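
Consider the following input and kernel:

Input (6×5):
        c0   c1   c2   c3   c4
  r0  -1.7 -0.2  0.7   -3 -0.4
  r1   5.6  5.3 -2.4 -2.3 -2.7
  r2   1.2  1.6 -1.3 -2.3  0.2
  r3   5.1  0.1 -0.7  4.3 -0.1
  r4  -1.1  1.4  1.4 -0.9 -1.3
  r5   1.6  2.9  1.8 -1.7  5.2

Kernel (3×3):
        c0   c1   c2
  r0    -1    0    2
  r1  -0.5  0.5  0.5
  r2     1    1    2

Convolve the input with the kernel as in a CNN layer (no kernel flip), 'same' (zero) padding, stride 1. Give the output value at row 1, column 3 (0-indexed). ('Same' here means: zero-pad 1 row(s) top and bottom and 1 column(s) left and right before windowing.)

-6

The receptive field on the zero-padded input at this output position is [0.7 -3 -0.4 / -2.4 -2.3 -2.7 / -1.3 -2.3 0.2]. Elementwise product with the kernel and sum: 0.7·-1 + -0.4·2 + -2.4·-0.5 + -2.3·0.5 + -2.7·0.5 + -1.3·1 + -2.3·1 + 0.2·2.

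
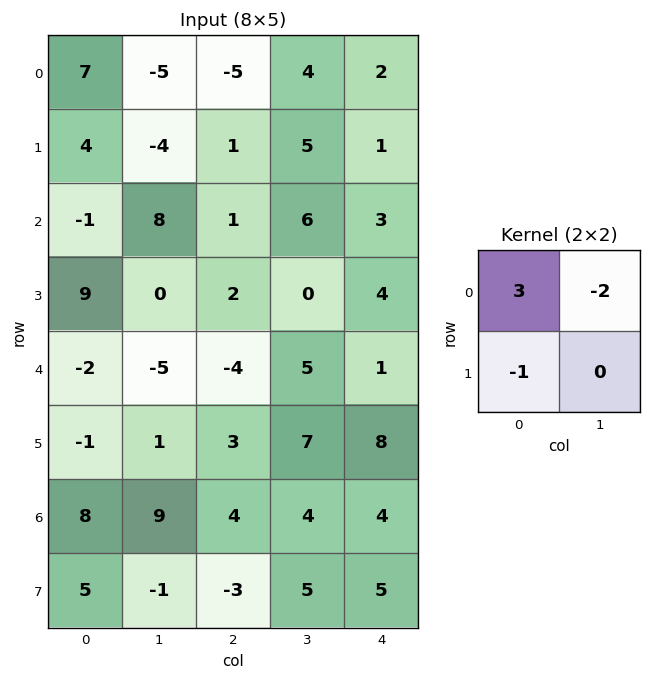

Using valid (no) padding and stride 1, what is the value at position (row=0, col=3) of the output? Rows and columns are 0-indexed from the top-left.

The receptive field on the input at this output position is [4 2 / 5 1]. Elementwise product with the kernel and sum: 4·3 + 2·-2 + 5·-1.

3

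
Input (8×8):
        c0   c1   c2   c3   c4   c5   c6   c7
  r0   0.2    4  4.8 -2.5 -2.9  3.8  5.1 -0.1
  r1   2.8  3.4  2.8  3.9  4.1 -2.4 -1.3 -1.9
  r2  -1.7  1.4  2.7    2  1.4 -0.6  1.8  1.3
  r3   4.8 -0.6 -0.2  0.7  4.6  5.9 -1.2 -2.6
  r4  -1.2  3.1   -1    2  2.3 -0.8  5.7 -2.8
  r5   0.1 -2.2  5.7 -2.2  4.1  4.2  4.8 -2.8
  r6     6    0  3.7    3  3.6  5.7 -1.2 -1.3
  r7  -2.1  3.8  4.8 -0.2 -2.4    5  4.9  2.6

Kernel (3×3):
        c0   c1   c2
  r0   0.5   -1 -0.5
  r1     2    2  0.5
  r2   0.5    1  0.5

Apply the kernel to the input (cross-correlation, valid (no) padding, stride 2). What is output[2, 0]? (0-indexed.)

0.3

The receptive field on the input at this output position is [-1.2 3.1 -1 / 0.1 -2.2 5.7 / 6 0 3.7]. Elementwise product with the kernel and sum: -1.2·0.5 + 3.1·-1 + -1·-0.5 + 0.1·2 + -2.2·2 + 5.7·0.5 + 6·0.5 + 0·1 + 3.7·0.5.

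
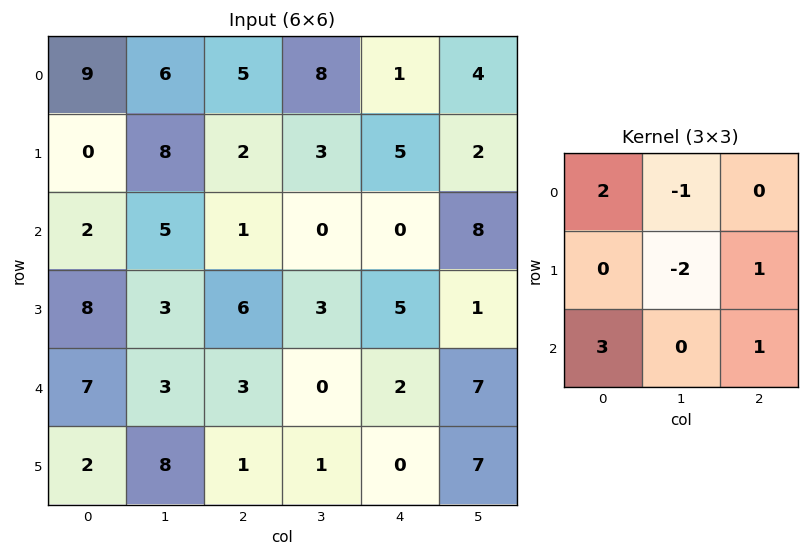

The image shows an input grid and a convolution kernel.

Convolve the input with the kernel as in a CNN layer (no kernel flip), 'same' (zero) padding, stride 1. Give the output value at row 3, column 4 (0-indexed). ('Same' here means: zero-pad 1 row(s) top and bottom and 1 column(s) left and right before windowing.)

-2

The receptive field on the zero-padded input at this output position is [0 0 8 / 3 5 1 / 0 2 7]. Elementwise product with the kernel and sum: 0·2 + 0·-1 + 5·-2 + 1·1 + 0·3 + 7·1.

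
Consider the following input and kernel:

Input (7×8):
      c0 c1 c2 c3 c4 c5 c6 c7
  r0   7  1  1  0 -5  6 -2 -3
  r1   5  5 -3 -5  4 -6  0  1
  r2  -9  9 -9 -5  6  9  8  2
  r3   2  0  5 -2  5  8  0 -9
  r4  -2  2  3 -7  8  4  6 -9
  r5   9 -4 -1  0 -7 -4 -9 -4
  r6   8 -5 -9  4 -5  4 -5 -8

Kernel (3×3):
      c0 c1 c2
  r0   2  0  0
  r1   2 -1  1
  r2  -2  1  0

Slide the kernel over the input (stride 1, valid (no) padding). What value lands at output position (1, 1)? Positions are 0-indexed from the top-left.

37

The receptive field on the input at this output position is [5 -3 -5 / 9 -9 -5 / 0 5 -2]. Elementwise product with the kernel and sum: 5·2 + 9·2 + -9·-1 + -5·1 + 0·-2 + 5·1.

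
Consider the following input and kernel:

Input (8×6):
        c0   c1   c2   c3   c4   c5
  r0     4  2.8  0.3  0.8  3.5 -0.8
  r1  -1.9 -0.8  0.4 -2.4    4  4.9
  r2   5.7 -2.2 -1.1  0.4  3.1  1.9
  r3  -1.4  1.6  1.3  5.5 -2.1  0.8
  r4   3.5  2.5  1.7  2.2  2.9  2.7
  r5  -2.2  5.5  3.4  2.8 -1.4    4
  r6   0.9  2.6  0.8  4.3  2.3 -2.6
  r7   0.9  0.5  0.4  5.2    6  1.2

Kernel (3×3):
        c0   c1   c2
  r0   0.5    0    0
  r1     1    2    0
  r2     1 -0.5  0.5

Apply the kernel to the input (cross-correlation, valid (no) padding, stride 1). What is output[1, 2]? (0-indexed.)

-2.6

The receptive field on the input at this output position is [0.4 -2.4 4 / -1.1 0.4 3.1 / 1.3 5.5 -2.1]. Elementwise product with the kernel and sum: 0.4·0.5 + -1.1·1 + 0.4·2 + 1.3·1 + 5.5·-0.5 + -2.1·0.5.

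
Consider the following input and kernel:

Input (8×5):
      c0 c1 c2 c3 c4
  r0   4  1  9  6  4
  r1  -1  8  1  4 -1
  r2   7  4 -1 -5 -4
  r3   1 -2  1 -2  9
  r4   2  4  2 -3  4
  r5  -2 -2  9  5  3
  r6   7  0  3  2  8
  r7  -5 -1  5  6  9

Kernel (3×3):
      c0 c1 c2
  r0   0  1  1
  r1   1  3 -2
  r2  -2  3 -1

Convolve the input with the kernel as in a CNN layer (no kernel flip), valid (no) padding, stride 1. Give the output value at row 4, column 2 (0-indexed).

The receptive field on the input at this output position is [2 -3 4 / 9 5 3 / 3 2 8]. Elementwise product with the kernel and sum: -3·1 + 4·1 + 9·1 + 5·3 + 3·-2 + 3·-2 + 2·3 + 8·-1.

11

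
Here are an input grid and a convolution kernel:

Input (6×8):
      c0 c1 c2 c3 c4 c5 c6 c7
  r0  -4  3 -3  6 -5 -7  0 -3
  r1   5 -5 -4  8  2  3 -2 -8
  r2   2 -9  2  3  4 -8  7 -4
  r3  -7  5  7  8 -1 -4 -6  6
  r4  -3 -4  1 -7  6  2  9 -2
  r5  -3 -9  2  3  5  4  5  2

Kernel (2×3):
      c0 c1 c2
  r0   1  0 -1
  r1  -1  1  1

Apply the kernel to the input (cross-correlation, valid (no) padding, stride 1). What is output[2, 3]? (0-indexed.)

The receptive field on the input at this output position is [3 4 -8 / 8 -1 -4]. Elementwise product with the kernel and sum: 3·1 + -8·-1 + 8·-1 + -1·1 + -4·1.

-2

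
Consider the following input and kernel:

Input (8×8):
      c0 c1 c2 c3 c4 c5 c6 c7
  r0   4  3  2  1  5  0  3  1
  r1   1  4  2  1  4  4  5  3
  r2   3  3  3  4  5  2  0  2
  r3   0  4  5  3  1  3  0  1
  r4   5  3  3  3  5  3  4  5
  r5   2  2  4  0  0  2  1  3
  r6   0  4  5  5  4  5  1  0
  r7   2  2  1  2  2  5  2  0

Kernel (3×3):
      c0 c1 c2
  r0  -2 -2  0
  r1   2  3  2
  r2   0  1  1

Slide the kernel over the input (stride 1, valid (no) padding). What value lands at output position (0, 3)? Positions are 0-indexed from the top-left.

The receptive field on the input at this output position is [1 5 0 / 1 4 4 / 4 5 2]. Elementwise product with the kernel and sum: 1·-2 + 5·-2 + 1·2 + 4·3 + 4·2 + 5·1 + 2·1.

17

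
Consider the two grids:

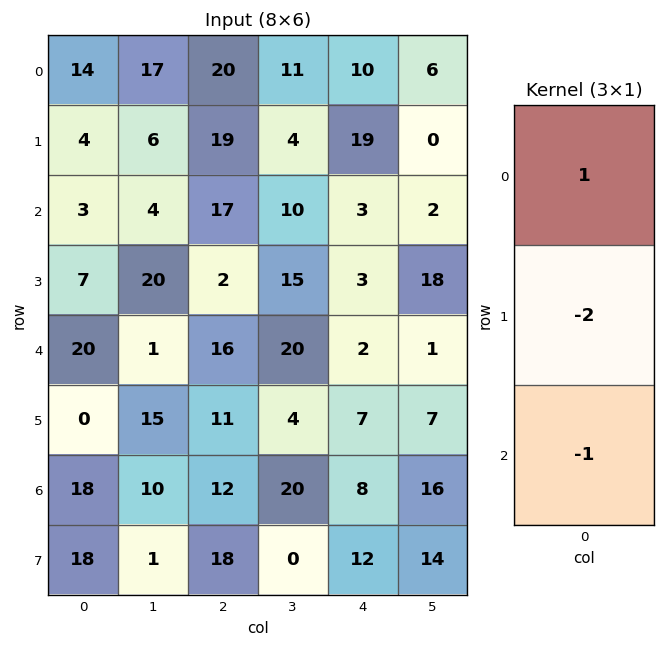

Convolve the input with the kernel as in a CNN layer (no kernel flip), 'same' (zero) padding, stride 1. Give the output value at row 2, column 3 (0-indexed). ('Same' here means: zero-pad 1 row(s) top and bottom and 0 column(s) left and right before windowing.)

-31

The receptive field on the zero-padded input at this output position is [4 / 10 / 15]. Elementwise product with the kernel and sum: 4·1 + 10·-2 + 15·-1.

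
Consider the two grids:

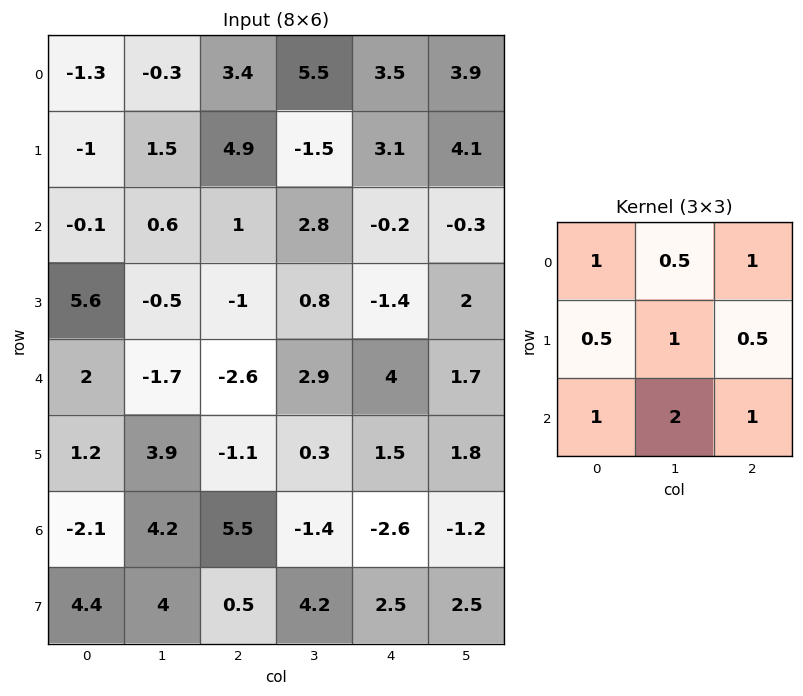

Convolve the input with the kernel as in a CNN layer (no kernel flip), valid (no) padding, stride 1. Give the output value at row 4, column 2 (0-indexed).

3.45

The receptive field on the input at this output position is [-2.6 2.9 4 / -1.1 0.3 1.5 / 5.5 -1.4 -2.6]. Elementwise product with the kernel and sum: -2.6·1 + 2.9·0.5 + 4·1 + -1.1·0.5 + 0.3·1 + 1.5·0.5 + 5.5·1 + -1.4·2 + -2.6·1.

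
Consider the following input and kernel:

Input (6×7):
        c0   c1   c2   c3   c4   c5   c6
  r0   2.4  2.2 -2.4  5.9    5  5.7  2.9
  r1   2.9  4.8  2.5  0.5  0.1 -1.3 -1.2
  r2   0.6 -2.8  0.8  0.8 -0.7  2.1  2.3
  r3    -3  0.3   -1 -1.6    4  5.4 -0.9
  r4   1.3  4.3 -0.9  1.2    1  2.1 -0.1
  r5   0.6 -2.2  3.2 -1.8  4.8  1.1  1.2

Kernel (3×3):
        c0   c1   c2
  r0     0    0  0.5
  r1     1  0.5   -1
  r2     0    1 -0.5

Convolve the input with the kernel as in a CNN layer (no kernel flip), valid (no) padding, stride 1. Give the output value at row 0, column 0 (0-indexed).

The receptive field on the input at this output position is [2.4 2.2 -2.4 / 2.9 4.8 2.5 / 0.6 -2.8 0.8]. Elementwise product with the kernel and sum: -2.4·0.5 + 2.9·1 + 4.8·0.5 + 2.5·-1 + -2.8·1 + 0.8·-0.5.

-1.6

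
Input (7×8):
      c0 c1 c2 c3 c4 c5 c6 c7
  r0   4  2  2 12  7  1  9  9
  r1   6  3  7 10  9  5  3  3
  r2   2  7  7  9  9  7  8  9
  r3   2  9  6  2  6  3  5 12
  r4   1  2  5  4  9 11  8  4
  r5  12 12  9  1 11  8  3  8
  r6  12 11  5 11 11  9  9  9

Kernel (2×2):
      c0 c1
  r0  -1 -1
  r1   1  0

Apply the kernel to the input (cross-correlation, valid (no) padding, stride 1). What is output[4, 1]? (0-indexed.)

The receptive field on the input at this output position is [2 5 / 12 9]. Elementwise product with the kernel and sum: 2·-1 + 5·-1 + 12·1.

5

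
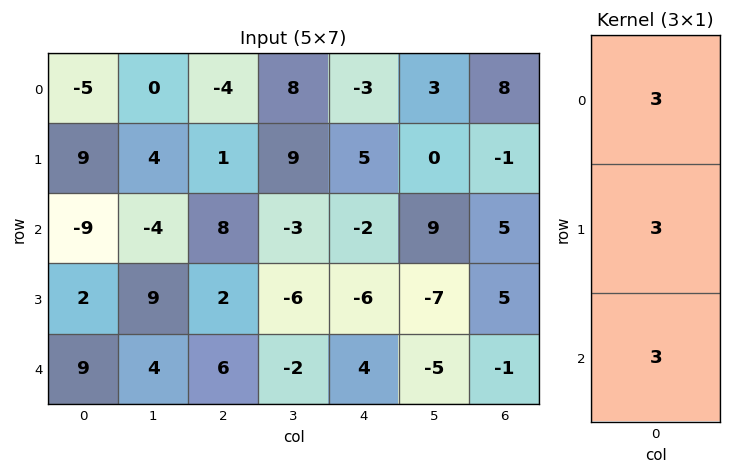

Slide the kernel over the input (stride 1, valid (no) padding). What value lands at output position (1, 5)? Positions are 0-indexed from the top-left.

The receptive field on the input at this output position is [0 / 9 / -7]. Elementwise product with the kernel and sum: 0·3 + 9·3 + -7·3.

6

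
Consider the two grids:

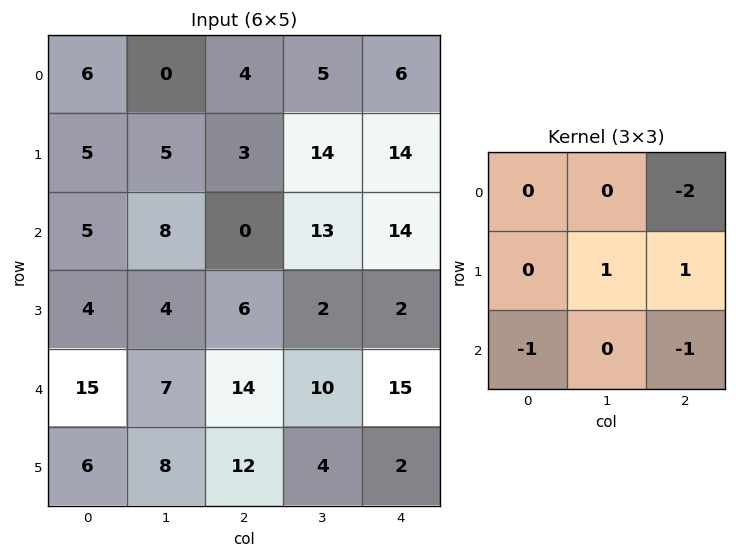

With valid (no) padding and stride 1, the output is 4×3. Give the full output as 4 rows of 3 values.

Output[0,0]: The receptive field on the input at this output position is [6 0 4 / 5 5 3 / 5 8 0]. Elementwise product with the kernel and sum: 4·-2 + 5·1 + 3·1 + 5·-1 + 0·-1.

-5 -14 2
-8 -21 -9
-19 -35 -53
-9 8 7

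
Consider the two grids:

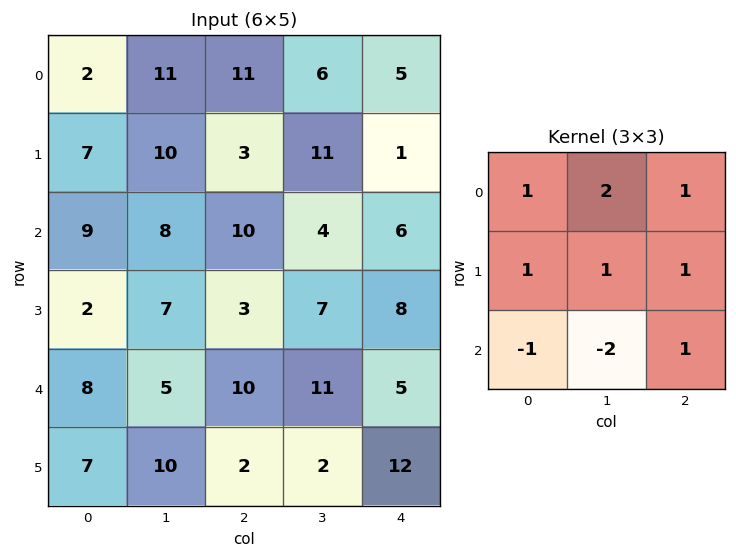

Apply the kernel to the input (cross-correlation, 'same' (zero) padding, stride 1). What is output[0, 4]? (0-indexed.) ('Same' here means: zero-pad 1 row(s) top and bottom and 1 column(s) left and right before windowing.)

-2

The receptive field on the zero-padded input at this output position is [0 0 0 / 6 5 0 / 11 1 0]. Elementwise product with the kernel and sum: 0·1 + 0·2 + 0·1 + 6·1 + 5·1 + 0·1 + 11·-1 + 1·-2 + 0·1.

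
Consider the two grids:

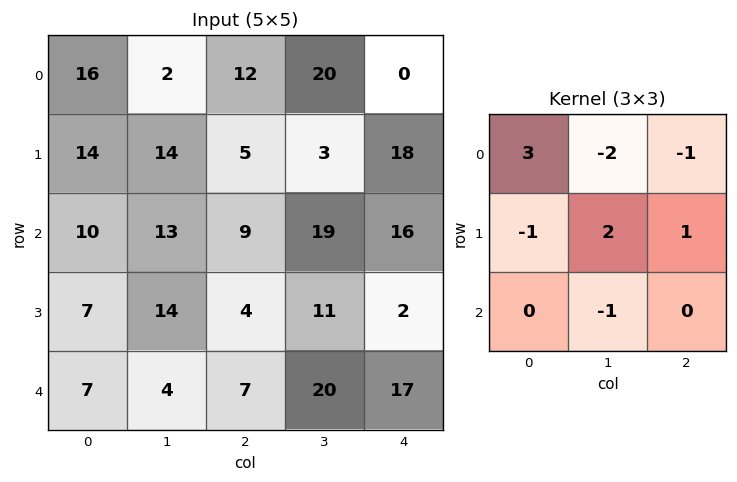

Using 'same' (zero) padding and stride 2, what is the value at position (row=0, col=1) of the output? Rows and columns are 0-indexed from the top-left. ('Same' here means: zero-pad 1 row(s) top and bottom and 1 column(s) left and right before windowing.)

37

The receptive field on the zero-padded input at this output position is [0 0 0 / 2 12 20 / 14 5 3]. Elementwise product with the kernel and sum: 0·3 + 0·-2 + 0·-1 + 2·-1 + 12·2 + 20·1 + 5·-1.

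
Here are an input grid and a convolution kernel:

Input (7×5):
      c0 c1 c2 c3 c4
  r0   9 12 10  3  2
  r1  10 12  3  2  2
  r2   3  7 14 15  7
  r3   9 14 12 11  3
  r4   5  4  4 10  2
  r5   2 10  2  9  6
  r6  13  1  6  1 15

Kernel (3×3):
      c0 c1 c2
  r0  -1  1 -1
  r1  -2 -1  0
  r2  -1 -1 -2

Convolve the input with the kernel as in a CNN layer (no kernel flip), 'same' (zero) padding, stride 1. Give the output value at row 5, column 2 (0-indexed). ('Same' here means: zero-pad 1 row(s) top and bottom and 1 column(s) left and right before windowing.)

-41

The receptive field on the zero-padded input at this output position is [4 4 10 / 10 2 9 / 1 6 1]. Elementwise product with the kernel and sum: 4·-1 + 4·1 + 10·-1 + 10·-2 + 2·-1 + 1·-1 + 6·-1 + 1·-2.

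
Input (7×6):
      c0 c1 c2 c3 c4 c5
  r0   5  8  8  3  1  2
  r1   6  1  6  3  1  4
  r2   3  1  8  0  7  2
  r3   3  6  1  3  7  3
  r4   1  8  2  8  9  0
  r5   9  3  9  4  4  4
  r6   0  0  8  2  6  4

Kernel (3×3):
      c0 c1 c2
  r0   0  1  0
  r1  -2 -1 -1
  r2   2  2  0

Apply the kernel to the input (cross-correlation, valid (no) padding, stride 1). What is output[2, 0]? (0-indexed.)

The receptive field on the input at this output position is [3 1 8 / 3 6 1 / 1 8 2]. Elementwise product with the kernel and sum: 1·1 + 3·-2 + 6·-1 + 1·-1 + 1·2 + 8·2.

6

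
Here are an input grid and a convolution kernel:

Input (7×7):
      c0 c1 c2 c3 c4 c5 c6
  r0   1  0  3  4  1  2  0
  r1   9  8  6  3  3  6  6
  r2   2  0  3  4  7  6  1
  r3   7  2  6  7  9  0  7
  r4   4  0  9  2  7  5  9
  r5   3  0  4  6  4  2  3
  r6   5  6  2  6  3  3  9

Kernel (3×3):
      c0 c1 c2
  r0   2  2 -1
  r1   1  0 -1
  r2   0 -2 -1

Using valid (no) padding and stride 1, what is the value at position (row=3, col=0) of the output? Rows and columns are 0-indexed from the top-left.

The receptive field on the input at this output position is [7 2 6 / 4 0 9 / 3 0 4]. Elementwise product with the kernel and sum: 7·2 + 2·2 + 6·-1 + 4·1 + 9·-1 + 0·-2 + 4·-1.

3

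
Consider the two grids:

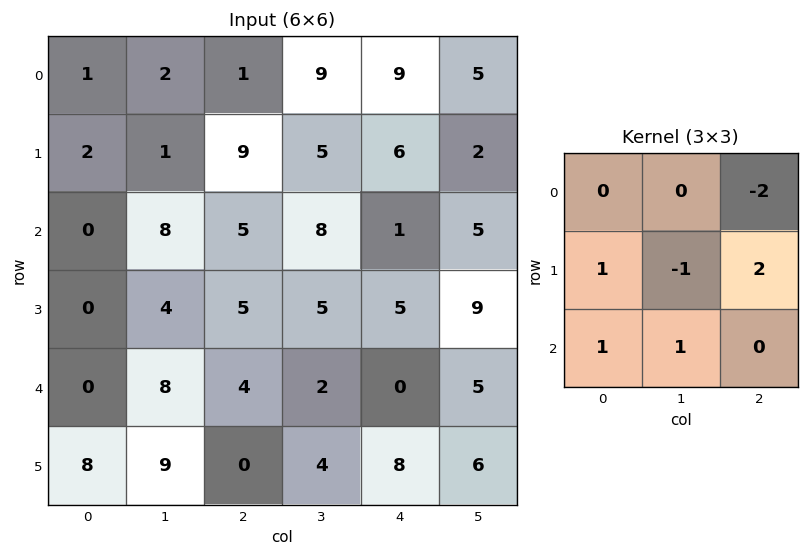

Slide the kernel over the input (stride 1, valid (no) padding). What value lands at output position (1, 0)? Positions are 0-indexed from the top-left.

-12

The receptive field on the input at this output position is [2 1 9 / 0 8 5 / 0 4 5]. Elementwise product with the kernel and sum: 9·-2 + 0·1 + 8·-1 + 5·2 + 0·1 + 4·1.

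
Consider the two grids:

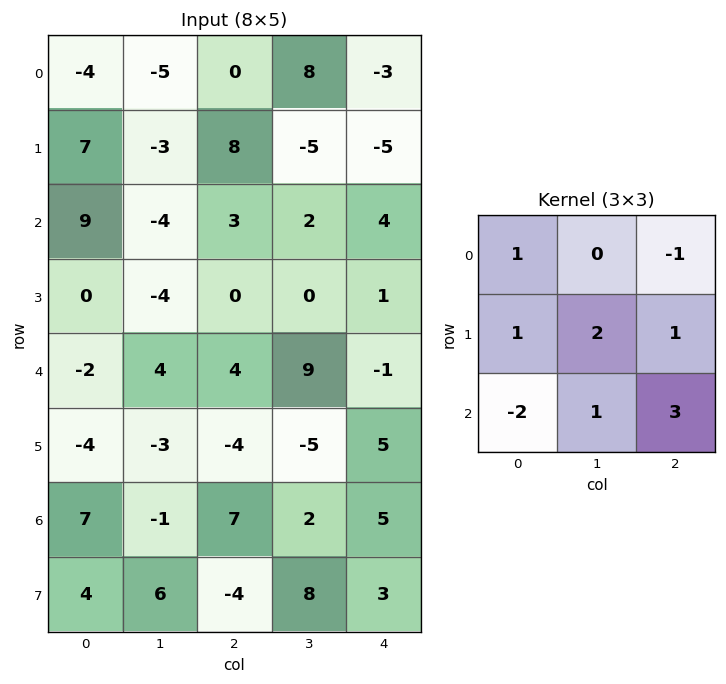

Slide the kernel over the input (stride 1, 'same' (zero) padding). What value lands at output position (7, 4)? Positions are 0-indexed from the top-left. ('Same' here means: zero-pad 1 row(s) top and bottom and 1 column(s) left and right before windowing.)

16

The receptive field on the zero-padded input at this output position is [2 5 0 / 8 3 0 / 0 0 0]. Elementwise product with the kernel and sum: 2·1 + 0·-1 + 8·1 + 3·2 + 0·1 + 0·-2 + 0·1 + 0·3.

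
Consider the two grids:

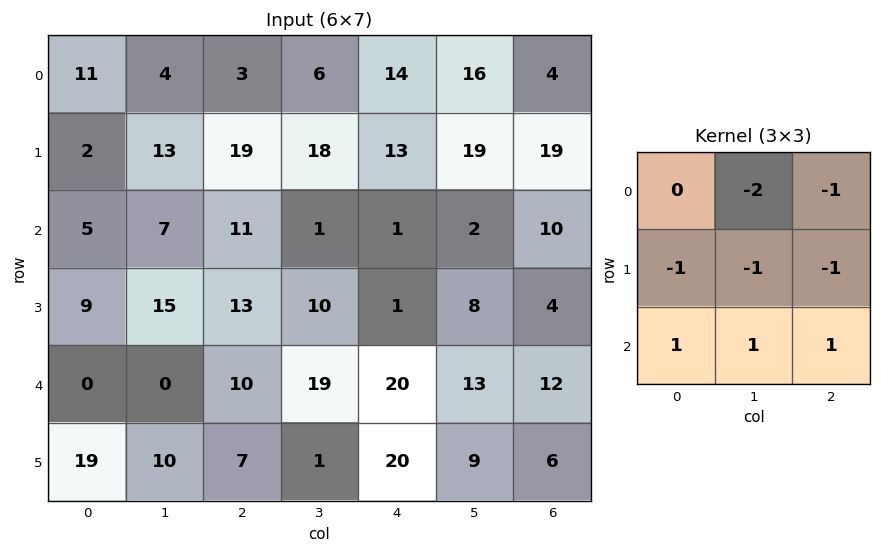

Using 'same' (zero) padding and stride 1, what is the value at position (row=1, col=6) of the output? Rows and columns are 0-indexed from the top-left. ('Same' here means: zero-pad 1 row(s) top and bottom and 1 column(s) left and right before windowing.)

-34

The receptive field on the zero-padded input at this output position is [16 4 0 / 19 19 0 / 2 10 0]. Elementwise product with the kernel and sum: 4·-2 + 0·-1 + 19·-1 + 19·-1 + 0·-1 + 2·1 + 10·1 + 0·1.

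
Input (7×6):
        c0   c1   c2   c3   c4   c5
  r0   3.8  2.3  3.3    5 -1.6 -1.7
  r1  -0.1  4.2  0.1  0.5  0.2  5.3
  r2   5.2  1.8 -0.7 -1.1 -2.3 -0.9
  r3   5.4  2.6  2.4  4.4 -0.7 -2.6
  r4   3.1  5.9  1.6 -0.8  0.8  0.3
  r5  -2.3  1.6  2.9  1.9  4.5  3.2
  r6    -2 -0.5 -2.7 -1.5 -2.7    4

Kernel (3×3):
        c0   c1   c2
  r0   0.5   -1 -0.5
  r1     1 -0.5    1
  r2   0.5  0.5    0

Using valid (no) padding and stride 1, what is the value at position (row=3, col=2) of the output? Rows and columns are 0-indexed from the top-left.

2.35

The receptive field on the input at this output position is [2.4 4.4 -0.7 / 1.6 -0.8 0.8 / 2.9 1.9 4.5]. Elementwise product with the kernel and sum: 2.4·0.5 + 4.4·-1 + -0.7·-0.5 + 1.6·1 + -0.8·-0.5 + 0.8·1 + 2.9·0.5 + 1.9·0.5.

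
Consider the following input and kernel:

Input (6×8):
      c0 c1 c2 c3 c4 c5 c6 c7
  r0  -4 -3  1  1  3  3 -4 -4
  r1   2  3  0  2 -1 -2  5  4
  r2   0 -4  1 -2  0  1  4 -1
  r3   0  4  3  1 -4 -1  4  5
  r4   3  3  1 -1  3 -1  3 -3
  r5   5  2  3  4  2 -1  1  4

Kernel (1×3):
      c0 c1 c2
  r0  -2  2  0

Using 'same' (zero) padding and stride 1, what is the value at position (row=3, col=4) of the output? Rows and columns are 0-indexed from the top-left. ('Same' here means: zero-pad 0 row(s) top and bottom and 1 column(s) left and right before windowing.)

The receptive field on the zero-padded input at this output position is [1 -4 -1]. Elementwise product with the kernel and sum: 1·-2 + -4·2.

-10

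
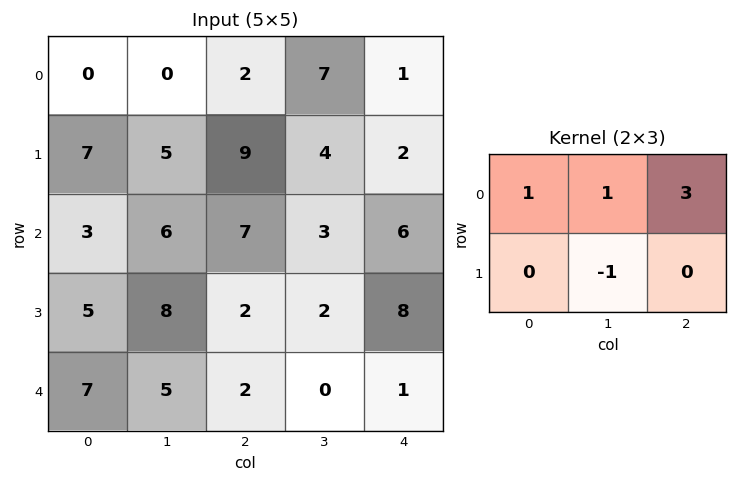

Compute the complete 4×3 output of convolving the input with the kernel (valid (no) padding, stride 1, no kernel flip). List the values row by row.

1 14 8
33 19 16
22 20 26
14 14 28

Output[0,0]: The receptive field on the input at this output position is [0 0 2 / 7 5 9]. Elementwise product with the kernel and sum: 0·1 + 0·1 + 2·3 + 5·-1.
Output[0,1]: The receptive field on the input at this output position is [0 2 7 / 5 9 4]. Elementwise product with the kernel and sum: 0·1 + 2·1 + 7·3 + 9·-1.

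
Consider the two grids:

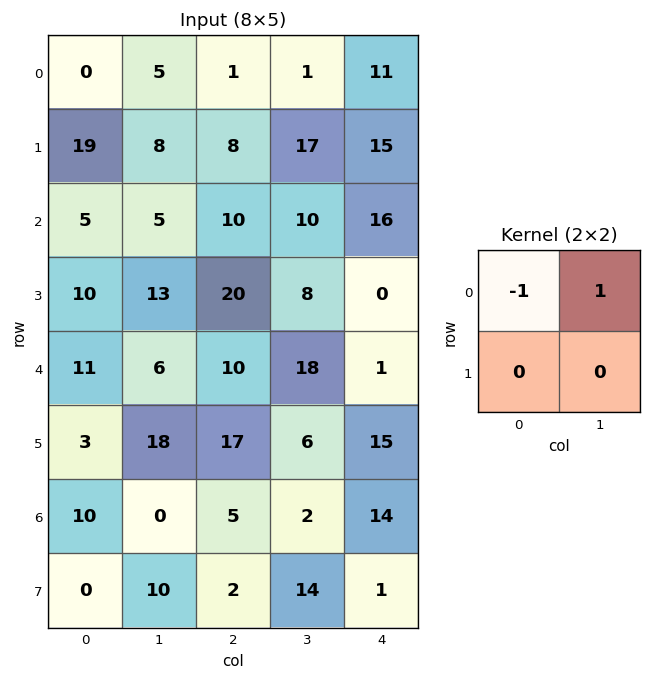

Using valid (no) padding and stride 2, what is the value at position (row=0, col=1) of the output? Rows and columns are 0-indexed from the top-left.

The receptive field on the input at this output position is [1 1 / 8 17]. Elementwise product with the kernel and sum: 1·-1 + 1·1.

0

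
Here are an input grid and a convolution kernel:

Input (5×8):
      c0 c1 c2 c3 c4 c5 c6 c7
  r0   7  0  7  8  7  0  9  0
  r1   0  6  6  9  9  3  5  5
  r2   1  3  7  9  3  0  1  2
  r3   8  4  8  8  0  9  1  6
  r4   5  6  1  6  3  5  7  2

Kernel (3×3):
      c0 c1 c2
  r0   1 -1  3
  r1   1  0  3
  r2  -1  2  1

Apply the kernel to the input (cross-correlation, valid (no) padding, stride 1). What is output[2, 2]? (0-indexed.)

29

The receptive field on the input at this output position is [7 9 3 / 8 8 0 / 1 6 3]. Elementwise product with the kernel and sum: 7·1 + 9·-1 + 3·3 + 8·1 + 0·3 + 1·-1 + 6·2 + 3·1.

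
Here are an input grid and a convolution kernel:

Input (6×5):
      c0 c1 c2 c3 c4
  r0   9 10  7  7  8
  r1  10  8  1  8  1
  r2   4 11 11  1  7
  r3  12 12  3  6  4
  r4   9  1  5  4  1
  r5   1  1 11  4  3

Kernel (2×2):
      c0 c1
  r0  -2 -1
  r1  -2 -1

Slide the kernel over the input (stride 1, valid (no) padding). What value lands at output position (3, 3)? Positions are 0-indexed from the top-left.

The receptive field on the input at this output position is [6 4 / 4 1]. Elementwise product with the kernel and sum: 6·-2 + 4·-1 + 4·-2 + 1·-1.

-25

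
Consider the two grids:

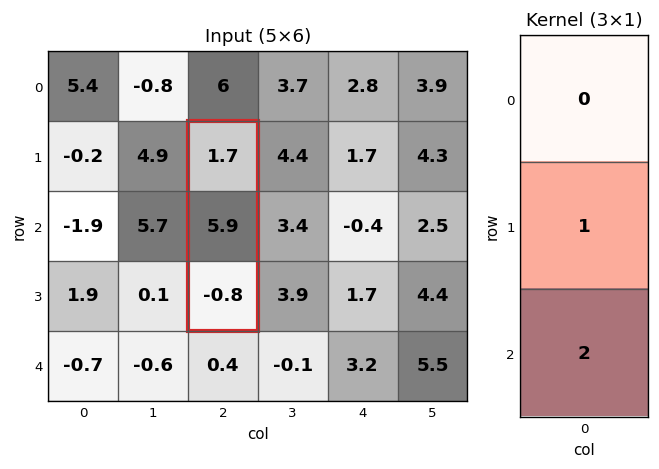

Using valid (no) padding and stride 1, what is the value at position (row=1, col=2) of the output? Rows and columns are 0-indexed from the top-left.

4.3

The receptive field on the input at this output position is [1.7 / 5.9 / -0.8]. Elementwise product with the kernel and sum: 5.9·1 + -0.8·2.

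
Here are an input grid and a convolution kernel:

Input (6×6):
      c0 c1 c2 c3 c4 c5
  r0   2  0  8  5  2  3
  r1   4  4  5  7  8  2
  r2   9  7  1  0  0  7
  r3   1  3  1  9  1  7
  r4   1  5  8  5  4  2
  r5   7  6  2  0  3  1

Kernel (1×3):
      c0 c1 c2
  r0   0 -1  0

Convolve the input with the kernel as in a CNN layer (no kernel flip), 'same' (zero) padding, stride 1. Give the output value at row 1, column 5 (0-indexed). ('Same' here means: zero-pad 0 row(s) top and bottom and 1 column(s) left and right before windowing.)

-2

The receptive field on the zero-padded input at this output position is [8 2 0]. Elementwise product with the kernel and sum: 2·-1.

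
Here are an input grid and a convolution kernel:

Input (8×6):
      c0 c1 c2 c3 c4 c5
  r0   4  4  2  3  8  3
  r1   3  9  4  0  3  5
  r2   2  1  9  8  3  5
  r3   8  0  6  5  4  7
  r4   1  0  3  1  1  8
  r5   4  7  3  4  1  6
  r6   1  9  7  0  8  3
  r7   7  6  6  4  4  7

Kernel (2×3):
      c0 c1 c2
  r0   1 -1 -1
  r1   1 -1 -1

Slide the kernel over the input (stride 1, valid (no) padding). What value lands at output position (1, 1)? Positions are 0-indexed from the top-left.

The receptive field on the input at this output position is [9 4 0 / 1 9 8]. Elementwise product with the kernel and sum: 9·1 + 4·-1 + 0·-1 + 1·1 + 9·-1 + 8·-1.

-11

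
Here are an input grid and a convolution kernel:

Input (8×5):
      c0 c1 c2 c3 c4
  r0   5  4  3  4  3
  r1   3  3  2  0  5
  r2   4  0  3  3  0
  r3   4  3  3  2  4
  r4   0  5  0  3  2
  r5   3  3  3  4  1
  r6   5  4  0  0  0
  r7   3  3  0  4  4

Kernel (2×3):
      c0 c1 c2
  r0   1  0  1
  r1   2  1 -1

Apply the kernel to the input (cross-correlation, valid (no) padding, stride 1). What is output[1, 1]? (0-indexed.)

The receptive field on the input at this output position is [3 2 0 / 0 3 3]. Elementwise product with the kernel and sum: 3·1 + 0·1 + 0·2 + 3·1 + 3·-1.

3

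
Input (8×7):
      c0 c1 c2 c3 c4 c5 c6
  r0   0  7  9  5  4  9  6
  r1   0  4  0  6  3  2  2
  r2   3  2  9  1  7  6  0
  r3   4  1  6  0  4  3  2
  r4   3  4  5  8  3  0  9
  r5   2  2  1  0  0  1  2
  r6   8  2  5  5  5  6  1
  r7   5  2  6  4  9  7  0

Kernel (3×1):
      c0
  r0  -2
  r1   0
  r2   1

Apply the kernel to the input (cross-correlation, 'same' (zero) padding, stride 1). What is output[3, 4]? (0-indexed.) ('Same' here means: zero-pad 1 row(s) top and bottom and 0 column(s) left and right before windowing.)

The receptive field on the zero-padded input at this output position is [7 / 4 / 3]. Elementwise product with the kernel and sum: 7·-2 + 3·1.

-11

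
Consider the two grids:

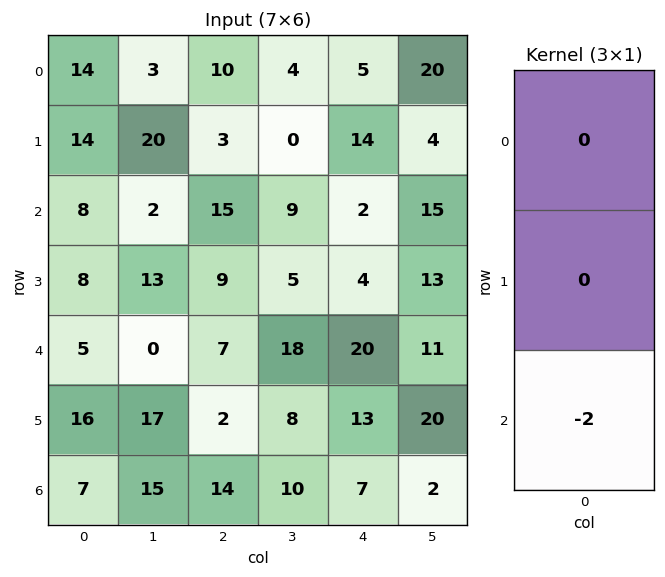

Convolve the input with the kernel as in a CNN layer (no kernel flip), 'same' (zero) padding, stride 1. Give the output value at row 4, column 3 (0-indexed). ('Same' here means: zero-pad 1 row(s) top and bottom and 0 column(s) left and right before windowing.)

The receptive field on the zero-padded input at this output position is [5 / 18 / 8]. Elementwise product with the kernel and sum: 8·-2.

-16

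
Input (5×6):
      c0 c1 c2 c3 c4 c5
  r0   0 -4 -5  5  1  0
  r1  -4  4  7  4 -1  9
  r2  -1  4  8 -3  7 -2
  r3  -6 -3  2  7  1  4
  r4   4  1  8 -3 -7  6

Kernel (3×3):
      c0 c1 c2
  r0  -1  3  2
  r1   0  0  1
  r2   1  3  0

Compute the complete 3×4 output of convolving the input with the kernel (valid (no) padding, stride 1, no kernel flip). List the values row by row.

Output[0,0]: The receptive field on the input at this output position is [0 -4 -5 / -4 4 7 / -1 4 8]. Elementwise product with the kernel and sum: 0·-1 + -4·3 + -5·2 + 7·1 + -1·1 + 4·3.
Output[0,1]: The receptive field on the input at this output position is [-4 -5 5 / 4 7 4 / 4 8 -3]. Elementwise product with the kernel and sum: -4·-1 + -5·3 + 5·2 + 4·1 + 4·1 + 8·3.

-4 31 20 25
23 25 33 19
38 46 -3 0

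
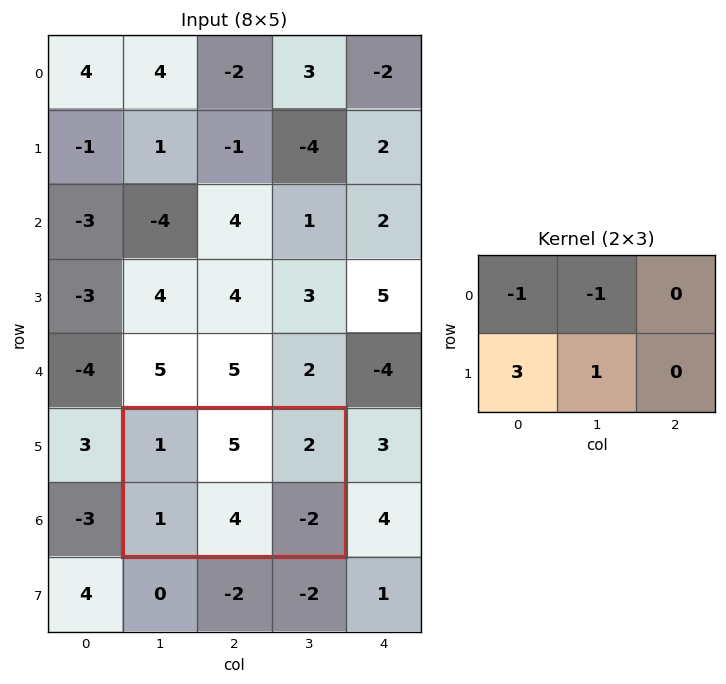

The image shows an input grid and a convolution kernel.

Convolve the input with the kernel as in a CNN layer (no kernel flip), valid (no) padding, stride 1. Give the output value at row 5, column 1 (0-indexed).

1

The receptive field on the input at this output position is [1 5 2 / 1 4 -2]. Elementwise product with the kernel and sum: 1·-1 + 5·-1 + 1·3 + 4·1.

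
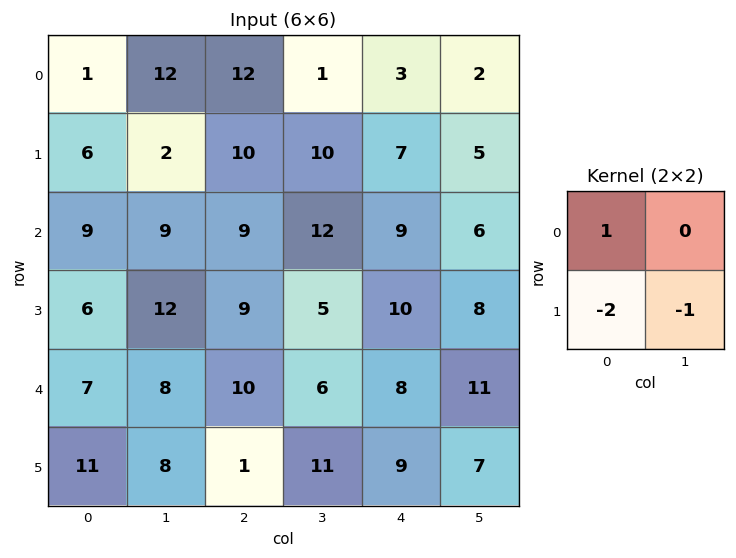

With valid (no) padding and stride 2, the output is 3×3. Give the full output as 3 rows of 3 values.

-13 -18 -16
-15 -14 -19
-23 -3 -17

Output[0,0]: The receptive field on the input at this output position is [1 12 / 6 2]. Elementwise product with the kernel and sum: 1·1 + 6·-2 + 2·-1.
Output[0,1]: The receptive field on the input at this output position is [12 1 / 10 10]. Elementwise product with the kernel and sum: 12·1 + 10·-2 + 10·-1.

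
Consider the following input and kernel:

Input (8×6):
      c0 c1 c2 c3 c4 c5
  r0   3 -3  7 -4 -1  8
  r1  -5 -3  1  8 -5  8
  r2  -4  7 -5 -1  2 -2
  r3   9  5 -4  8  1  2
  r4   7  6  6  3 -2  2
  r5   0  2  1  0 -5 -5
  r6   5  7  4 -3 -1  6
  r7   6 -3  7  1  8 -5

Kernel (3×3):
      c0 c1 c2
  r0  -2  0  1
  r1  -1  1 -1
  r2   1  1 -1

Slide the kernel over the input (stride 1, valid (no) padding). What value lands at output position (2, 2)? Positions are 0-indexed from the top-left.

The receptive field on the input at this output position is [-5 -1 2 / -4 8 1 / 6 3 -2]. Elementwise product with the kernel and sum: -5·-2 + 2·1 + -4·-1 + 8·1 + 1·-1 + 6·1 + 3·1 + -2·-1.

34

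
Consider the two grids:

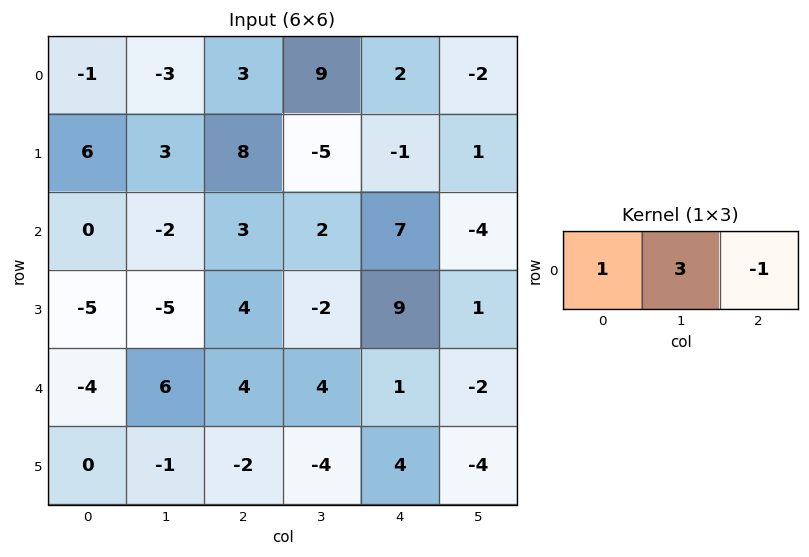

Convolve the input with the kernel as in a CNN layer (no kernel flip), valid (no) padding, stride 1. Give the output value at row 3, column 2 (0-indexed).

The receptive field on the input at this output position is [4 -2 9]. Elementwise product with the kernel and sum: 4·1 + -2·3 + 9·-1.

-11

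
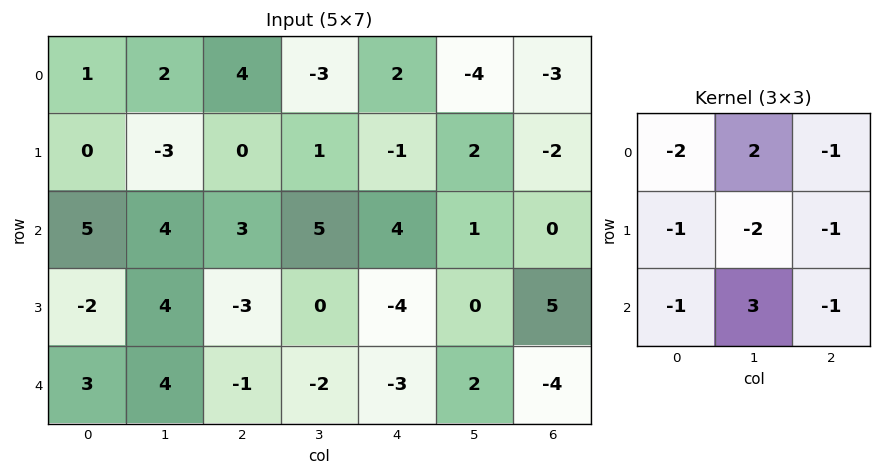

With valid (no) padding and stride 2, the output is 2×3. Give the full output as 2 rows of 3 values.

Output[0,0]: The receptive field on the input at this output position is [1 2 4 / 0 -3 0 / 5 4 3]. Elementwise product with the kernel and sum: 1·-2 + 2·2 + 4·-1 + 0·-1 + -3·-2 + 0·-1 + 5·-1 + 4·3 + 3·-1.

8 -9 -11
2 5 6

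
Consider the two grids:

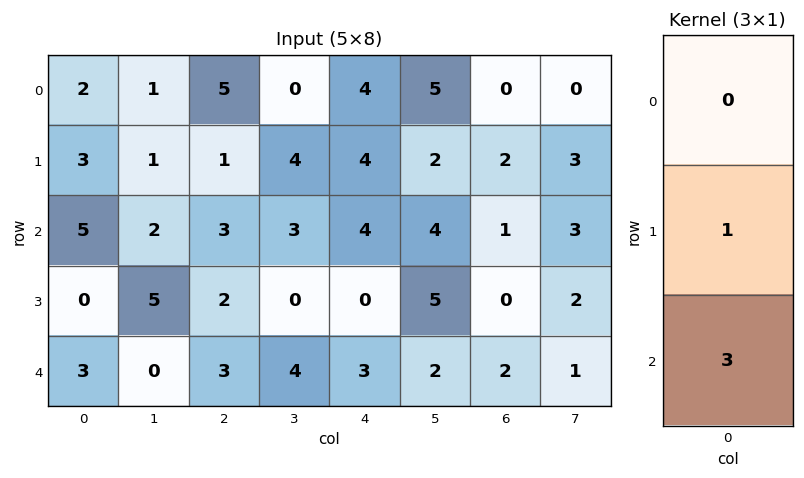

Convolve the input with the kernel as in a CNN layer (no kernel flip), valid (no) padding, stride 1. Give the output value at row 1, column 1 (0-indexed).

17

The receptive field on the input at this output position is [1 / 2 / 5]. Elementwise product with the kernel and sum: 2·1 + 5·3.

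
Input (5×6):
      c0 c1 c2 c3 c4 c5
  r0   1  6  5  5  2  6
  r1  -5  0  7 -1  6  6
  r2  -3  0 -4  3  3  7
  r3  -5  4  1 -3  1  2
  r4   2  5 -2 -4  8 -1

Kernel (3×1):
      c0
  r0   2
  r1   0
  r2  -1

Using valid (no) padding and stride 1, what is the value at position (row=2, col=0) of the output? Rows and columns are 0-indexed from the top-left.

The receptive field on the input at this output position is [-3 / -5 / 2]. Elementwise product with the kernel and sum: -3·2 + 2·-1.

-8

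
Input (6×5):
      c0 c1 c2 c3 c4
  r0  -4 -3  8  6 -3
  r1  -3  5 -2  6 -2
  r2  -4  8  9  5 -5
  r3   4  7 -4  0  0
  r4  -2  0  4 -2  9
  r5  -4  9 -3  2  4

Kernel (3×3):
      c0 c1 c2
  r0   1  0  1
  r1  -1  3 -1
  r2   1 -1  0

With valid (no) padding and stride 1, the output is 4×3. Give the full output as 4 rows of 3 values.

12 -15 31
11 36 3
24 -10 14
-15 33 -28

Output[0,0]: The receptive field on the input at this output position is [-4 -3 8 / -3 5 -2 / -4 8 9]. Elementwise product with the kernel and sum: -4·1 + 8·1 + -3·-1 + 5·3 + -2·-1 + -4·1 + 8·-1.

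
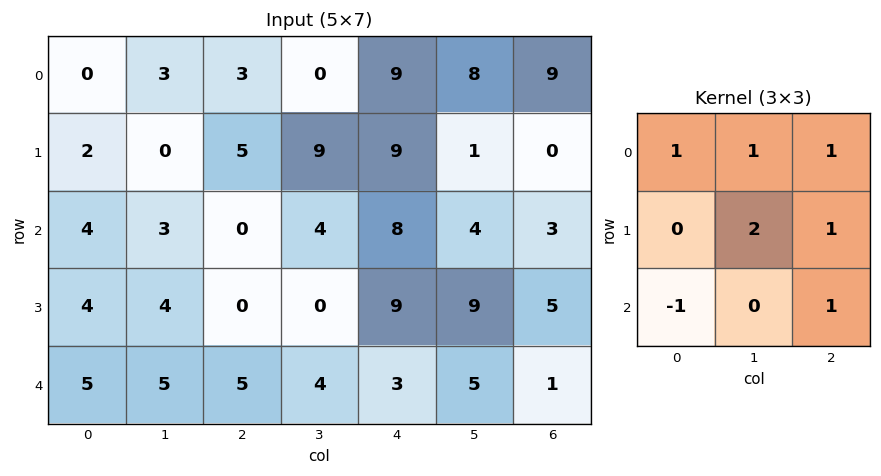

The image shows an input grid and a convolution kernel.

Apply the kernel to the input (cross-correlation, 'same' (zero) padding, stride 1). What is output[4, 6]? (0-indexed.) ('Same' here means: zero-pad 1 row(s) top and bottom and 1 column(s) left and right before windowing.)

The receptive field on the zero-padded input at this output position is [9 5 0 / 5 1 0 / 0 0 0]. Elementwise product with the kernel and sum: 9·1 + 5·1 + 0·1 + 1·2 + 0·1 + 0·-1 + 0·1.

16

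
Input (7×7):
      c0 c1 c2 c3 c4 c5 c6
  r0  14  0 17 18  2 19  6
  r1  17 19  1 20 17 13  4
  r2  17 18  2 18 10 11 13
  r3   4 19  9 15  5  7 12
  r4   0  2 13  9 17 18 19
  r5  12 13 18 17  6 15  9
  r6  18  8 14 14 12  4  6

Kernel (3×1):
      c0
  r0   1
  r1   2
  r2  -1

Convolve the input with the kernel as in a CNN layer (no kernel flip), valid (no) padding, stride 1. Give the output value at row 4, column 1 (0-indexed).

The receptive field on the input at this output position is [2 / 13 / 8]. Elementwise product with the kernel and sum: 2·1 + 13·2 + 8·-1.

20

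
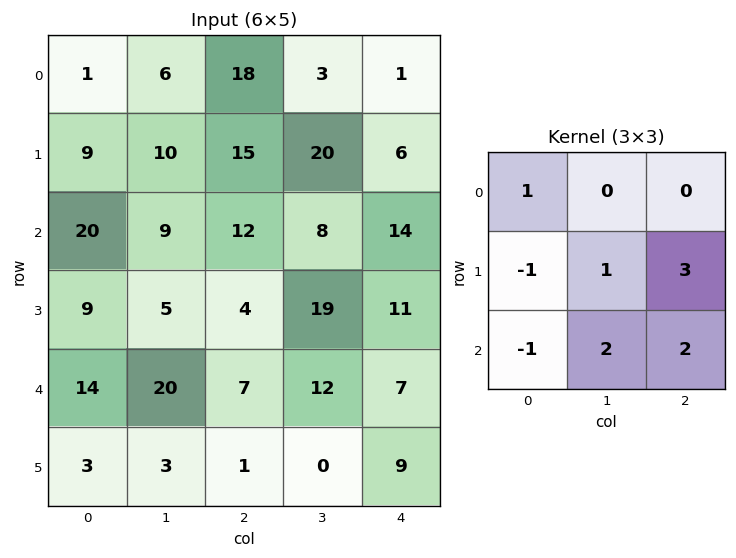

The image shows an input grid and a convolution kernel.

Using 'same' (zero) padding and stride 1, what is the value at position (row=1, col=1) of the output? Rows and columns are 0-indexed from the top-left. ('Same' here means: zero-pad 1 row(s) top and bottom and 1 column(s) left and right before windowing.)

69

The receptive field on the zero-padded input at this output position is [1 6 18 / 9 10 15 / 20 9 12]. Elementwise product with the kernel and sum: 1·1 + 9·-1 + 10·1 + 15·3 + 20·-1 + 9·2 + 12·2.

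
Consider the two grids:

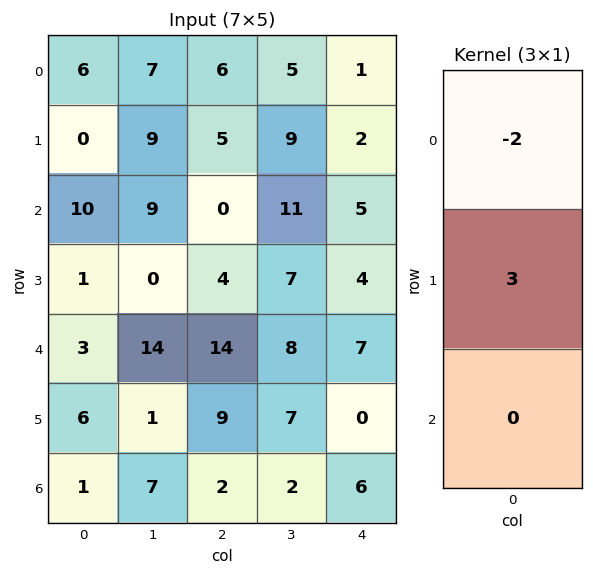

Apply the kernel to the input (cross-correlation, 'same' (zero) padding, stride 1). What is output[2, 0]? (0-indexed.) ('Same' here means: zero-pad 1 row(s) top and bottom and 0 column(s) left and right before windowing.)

30

The receptive field on the zero-padded input at this output position is [0 / 10 / 1]. Elementwise product with the kernel and sum: 0·-2 + 10·3.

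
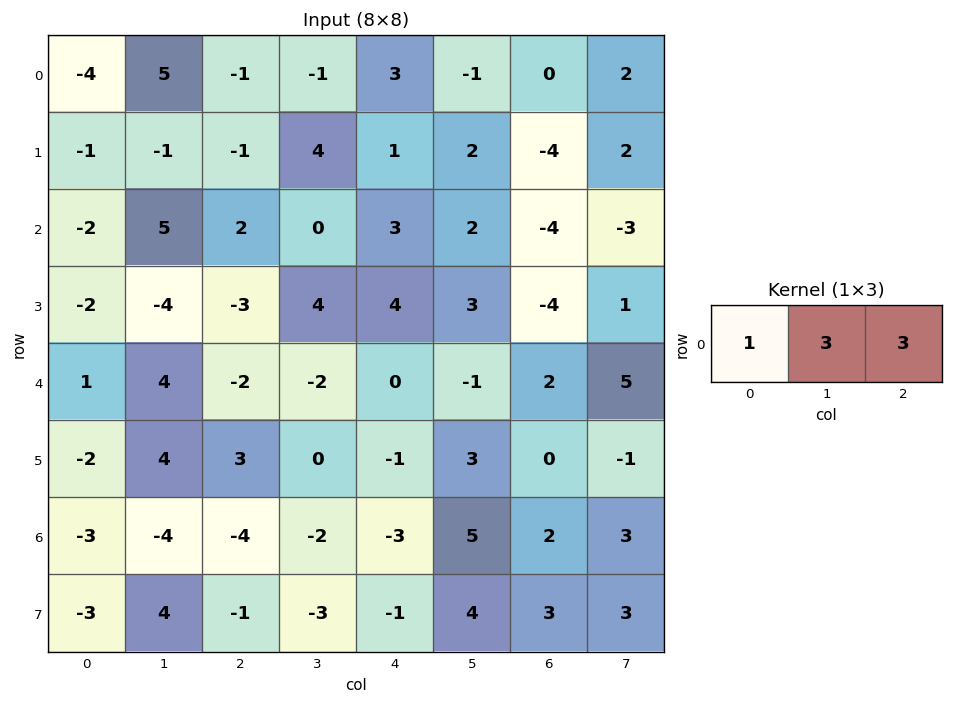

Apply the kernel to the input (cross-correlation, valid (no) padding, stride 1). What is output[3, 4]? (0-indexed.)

1

The receptive field on the input at this output position is [4 3 -4]. Elementwise product with the kernel and sum: 4·1 + 3·3 + -4·3.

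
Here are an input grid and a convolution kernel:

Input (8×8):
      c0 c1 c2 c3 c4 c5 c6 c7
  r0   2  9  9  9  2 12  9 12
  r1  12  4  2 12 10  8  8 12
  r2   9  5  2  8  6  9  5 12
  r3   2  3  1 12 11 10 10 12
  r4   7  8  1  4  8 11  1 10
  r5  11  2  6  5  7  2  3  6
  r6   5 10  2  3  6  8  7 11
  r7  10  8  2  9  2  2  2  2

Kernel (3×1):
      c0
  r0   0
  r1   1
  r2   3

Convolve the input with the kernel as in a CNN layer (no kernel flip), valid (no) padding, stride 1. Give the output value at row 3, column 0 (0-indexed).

40

The receptive field on the input at this output position is [2 / 7 / 11]. Elementwise product with the kernel and sum: 7·1 + 11·3.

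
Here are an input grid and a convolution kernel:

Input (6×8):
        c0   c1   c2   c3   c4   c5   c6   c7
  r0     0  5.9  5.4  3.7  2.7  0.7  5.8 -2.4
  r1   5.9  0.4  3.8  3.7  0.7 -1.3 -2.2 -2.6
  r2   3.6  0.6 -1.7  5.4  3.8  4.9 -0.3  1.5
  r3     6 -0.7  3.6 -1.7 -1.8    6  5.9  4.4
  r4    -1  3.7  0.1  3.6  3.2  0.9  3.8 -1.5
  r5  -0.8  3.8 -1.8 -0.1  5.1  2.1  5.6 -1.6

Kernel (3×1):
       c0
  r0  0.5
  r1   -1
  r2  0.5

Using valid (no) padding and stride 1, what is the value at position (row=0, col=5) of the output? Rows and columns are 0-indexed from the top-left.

The receptive field on the input at this output position is [0.7 / -1.3 / 4.9]. Elementwise product with the kernel and sum: 0.7·0.5 + -1.3·-1 + 4.9·0.5.

4.1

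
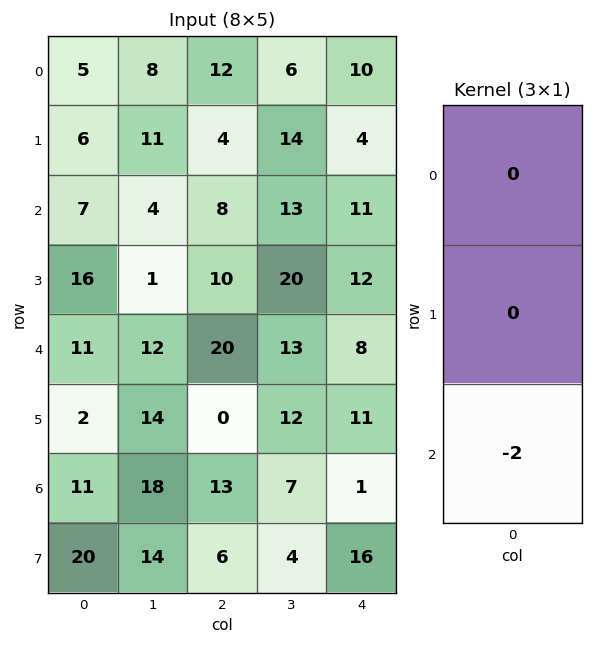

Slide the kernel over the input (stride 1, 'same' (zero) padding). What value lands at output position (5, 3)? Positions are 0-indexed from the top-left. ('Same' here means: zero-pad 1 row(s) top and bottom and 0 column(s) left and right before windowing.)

-14

The receptive field on the zero-padded input at this output position is [13 / 12 / 7]. Elementwise product with the kernel and sum: 7·-2.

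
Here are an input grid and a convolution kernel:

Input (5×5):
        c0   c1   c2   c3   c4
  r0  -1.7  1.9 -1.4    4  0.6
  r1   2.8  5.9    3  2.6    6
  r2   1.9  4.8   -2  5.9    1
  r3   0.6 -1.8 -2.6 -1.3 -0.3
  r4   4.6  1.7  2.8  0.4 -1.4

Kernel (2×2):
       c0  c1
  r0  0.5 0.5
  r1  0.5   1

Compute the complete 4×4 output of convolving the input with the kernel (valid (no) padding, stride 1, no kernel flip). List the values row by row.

Output[0,0]: The receptive field on the input at this output position is [-1.7 1.9 / 2.8 5.9]. Elementwise product with the kernel and sum: -1.7·0.5 + 1.9·0.5 + 2.8·0.5 + 5.9·1.

7.4 6.2 5.4 9.6
10.1 4.85 7.7 8.25
1.85 -2.1 -0.65 2.5
3.4 1.45 -0.15 -2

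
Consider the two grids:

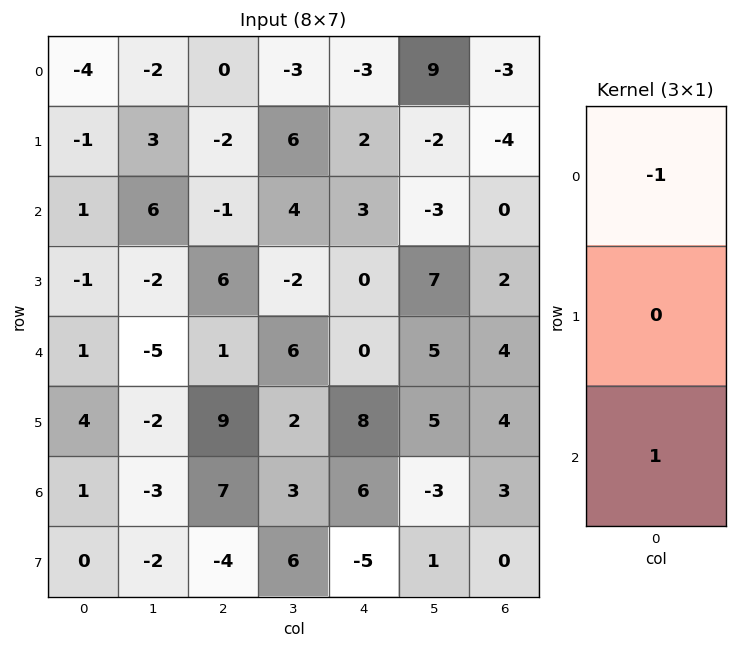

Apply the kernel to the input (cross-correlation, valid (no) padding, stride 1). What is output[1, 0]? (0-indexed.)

0

The receptive field on the input at this output position is [-1 / 1 / -1]. Elementwise product with the kernel and sum: -1·-1 + -1·1.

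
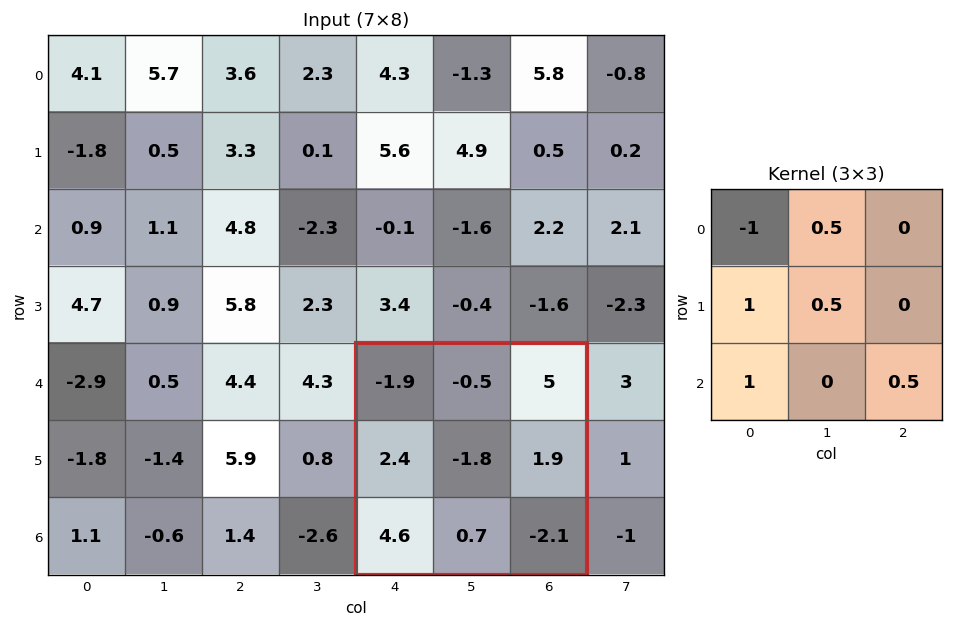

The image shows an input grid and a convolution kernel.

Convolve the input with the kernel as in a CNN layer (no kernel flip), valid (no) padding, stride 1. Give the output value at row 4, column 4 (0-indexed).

The receptive field on the input at this output position is [-1.9 -0.5 5 / 2.4 -1.8 1.9 / 4.6 0.7 -2.1]. Elementwise product with the kernel and sum: -1.9·-1 + -0.5·0.5 + 2.4·1 + -1.8·0.5 + 4.6·1 + -2.1·0.5.

6.7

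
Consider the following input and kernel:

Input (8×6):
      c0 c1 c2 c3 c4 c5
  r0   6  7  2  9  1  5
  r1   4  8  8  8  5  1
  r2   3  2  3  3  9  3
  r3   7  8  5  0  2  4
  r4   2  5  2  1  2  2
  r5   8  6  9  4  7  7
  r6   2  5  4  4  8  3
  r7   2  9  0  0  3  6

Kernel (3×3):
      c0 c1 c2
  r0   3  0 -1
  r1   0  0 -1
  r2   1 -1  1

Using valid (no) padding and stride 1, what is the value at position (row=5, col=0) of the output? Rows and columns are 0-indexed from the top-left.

4

The receptive field on the input at this output position is [8 6 9 / 2 5 4 / 2 9 0]. Elementwise product with the kernel and sum: 8·3 + 9·-1 + 4·-1 + 2·1 + 9·-1 + 0·1.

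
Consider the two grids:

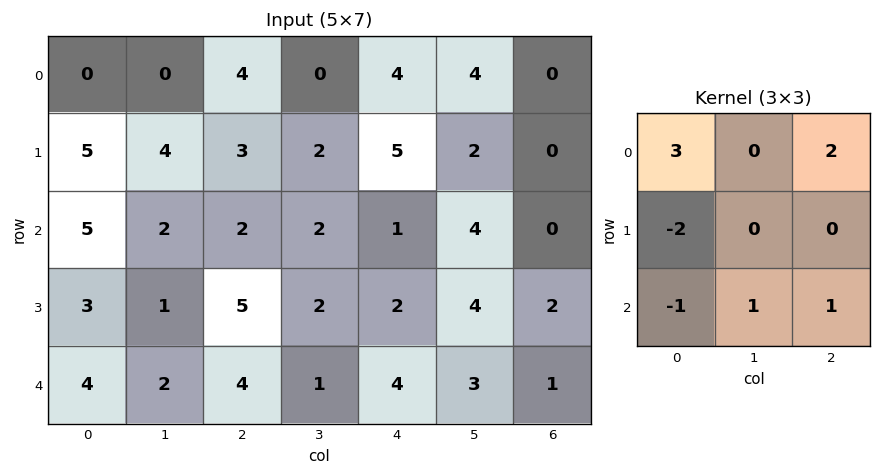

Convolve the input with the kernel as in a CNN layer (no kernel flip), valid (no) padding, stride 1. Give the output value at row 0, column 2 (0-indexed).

15

The receptive field on the input at this output position is [4 0 4 / 3 2 5 / 2 2 1]. Elementwise product with the kernel and sum: 4·3 + 4·2 + 3·-2 + 2·-1 + 2·1 + 1·1.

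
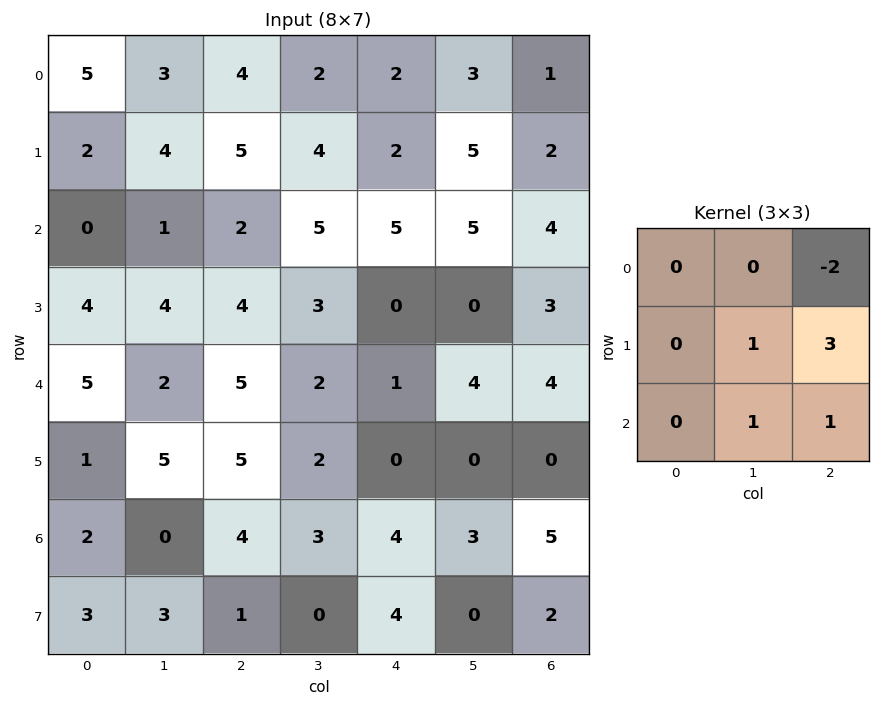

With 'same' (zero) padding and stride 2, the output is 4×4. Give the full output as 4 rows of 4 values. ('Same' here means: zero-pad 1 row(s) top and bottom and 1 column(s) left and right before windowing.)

20 19 18 3
3 16 10 7
9 12 13 4
-2 10 17 7

Output[0,0]: The receptive field on the zero-padded input at this output position is [0 0 0 / 0 5 3 / 0 2 4]. Elementwise product with the kernel and sum: 0·-2 + 5·1 + 3·3 + 2·1 + 4·1.
Output[0,1]: The receptive field on the zero-padded input at this output position is [0 0 0 / 3 4 2 / 4 5 4]. Elementwise product with the kernel and sum: 0·-2 + 4·1 + 2·3 + 5·1 + 4·1.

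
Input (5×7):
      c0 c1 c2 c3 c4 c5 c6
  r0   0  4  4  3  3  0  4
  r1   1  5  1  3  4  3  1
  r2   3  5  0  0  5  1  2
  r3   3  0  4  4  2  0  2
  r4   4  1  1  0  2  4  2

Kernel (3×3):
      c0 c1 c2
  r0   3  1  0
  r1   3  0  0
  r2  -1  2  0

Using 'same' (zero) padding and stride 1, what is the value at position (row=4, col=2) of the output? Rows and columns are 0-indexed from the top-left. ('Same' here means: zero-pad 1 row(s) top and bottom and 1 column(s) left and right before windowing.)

7

The receptive field on the zero-padded input at this output position is [0 4 4 / 1 1 0 / 0 0 0]. Elementwise product with the kernel and sum: 0·3 + 4·1 + 1·3 + 0·-1 + 0·2.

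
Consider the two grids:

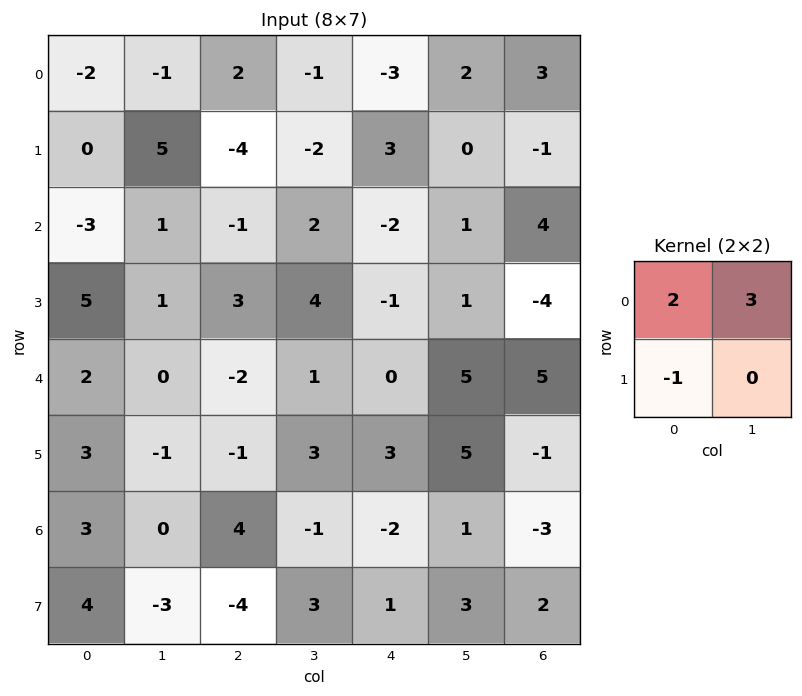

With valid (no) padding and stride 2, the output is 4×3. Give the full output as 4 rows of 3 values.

-7 5 -3
-8 1 0
1 0 12
2 9 -2

Output[0,0]: The receptive field on the input at this output position is [-2 -1 / 0 5]. Elementwise product with the kernel and sum: -2·2 + -1·3 + 0·-1.
Output[0,1]: The receptive field on the input at this output position is [2 -1 / -4 -2]. Elementwise product with the kernel and sum: 2·2 + -1·3 + -4·-1.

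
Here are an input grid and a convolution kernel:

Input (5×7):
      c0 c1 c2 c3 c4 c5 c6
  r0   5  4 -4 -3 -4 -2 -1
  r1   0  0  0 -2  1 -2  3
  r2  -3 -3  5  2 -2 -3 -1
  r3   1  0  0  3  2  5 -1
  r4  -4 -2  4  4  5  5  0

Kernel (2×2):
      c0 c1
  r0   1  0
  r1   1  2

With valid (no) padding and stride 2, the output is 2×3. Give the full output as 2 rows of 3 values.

Output[0,0]: The receptive field on the input at this output position is [5 4 / 0 0]. Elementwise product with the kernel and sum: 5·1 + 0·1 + 0·2.
Output[0,1]: The receptive field on the input at this output position is [-4 -3 / 0 -2]. Elementwise product with the kernel and sum: -4·1 + 0·1 + -2·2.

5 -8 -7
-2 11 10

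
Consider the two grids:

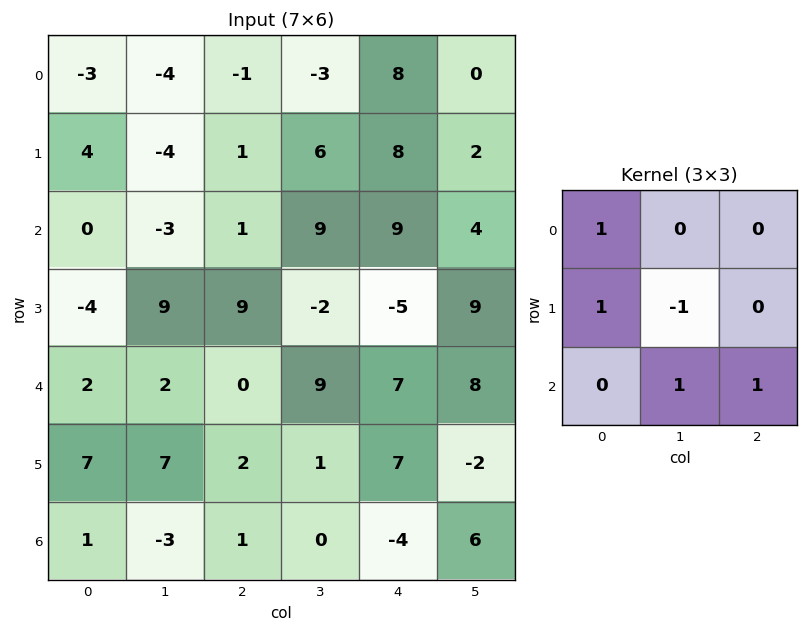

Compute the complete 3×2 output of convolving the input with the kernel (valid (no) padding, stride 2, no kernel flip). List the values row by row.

3 12
-11 28
0 -3

Output[0,0]: The receptive field on the input at this output position is [-3 -4 -1 / 4 -4 1 / 0 -3 1]. Elementwise product with the kernel and sum: -3·1 + 4·1 + -4·-1 + -3·1 + 1·1.
Output[0,1]: The receptive field on the input at this output position is [-1 -3 8 / 1 6 8 / 1 9 9]. Elementwise product with the kernel and sum: -1·1 + 1·1 + 6·-1 + 9·1 + 9·1.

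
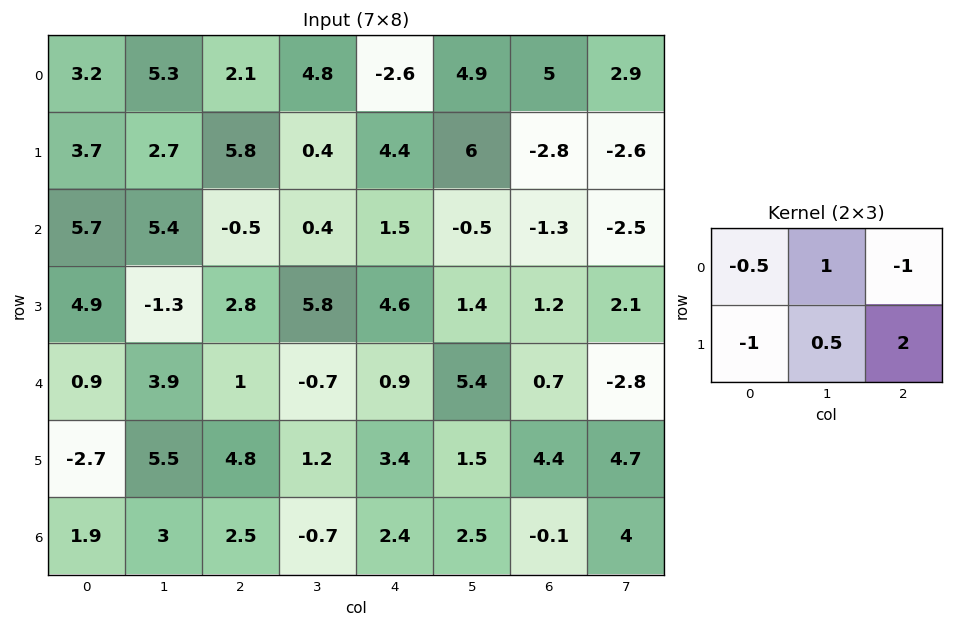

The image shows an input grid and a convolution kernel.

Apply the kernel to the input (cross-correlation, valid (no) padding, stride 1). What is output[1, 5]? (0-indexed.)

-8.35

The receptive field on the input at this output position is [6 -2.8 -2.6 / -0.5 -1.3 -2.5]. Elementwise product with the kernel and sum: 6·-0.5 + -2.8·1 + -2.6·-1 + -0.5·-1 + -1.3·0.5 + -2.5·2.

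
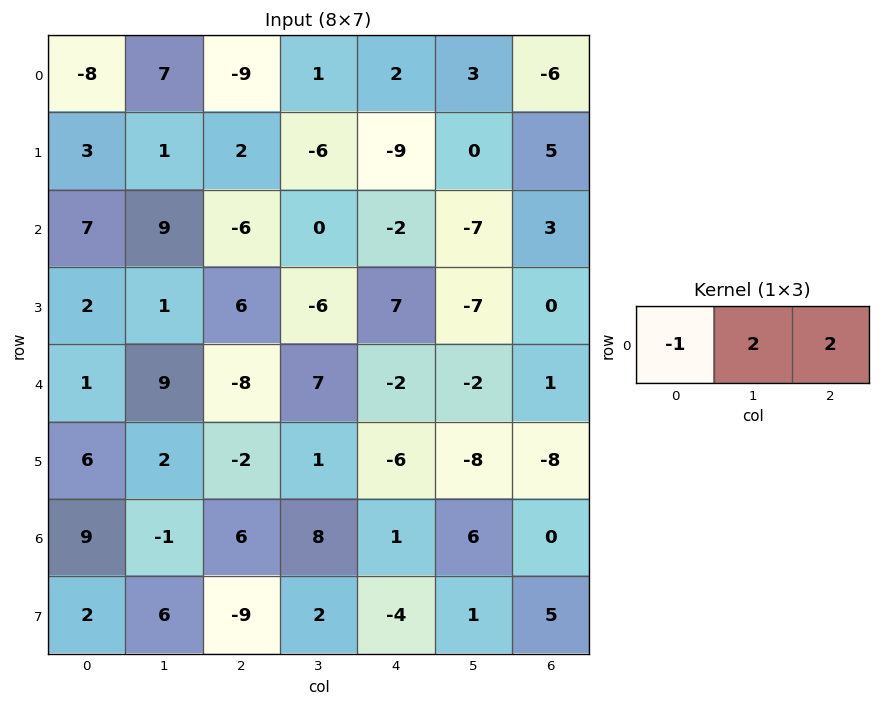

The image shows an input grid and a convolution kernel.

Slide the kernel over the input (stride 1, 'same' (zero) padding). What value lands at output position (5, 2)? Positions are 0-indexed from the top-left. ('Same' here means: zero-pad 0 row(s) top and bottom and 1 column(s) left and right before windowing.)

The receptive field on the zero-padded input at this output position is [2 -2 1]. Elementwise product with the kernel and sum: 2·-1 + -2·2 + 1·2.

-4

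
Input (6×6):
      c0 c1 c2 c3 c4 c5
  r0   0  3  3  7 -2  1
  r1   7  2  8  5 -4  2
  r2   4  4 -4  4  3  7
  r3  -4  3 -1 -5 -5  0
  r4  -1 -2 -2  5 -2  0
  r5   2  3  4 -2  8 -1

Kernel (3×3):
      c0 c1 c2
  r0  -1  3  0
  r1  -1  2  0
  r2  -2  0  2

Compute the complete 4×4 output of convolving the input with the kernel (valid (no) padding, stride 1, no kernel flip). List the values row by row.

-10 20 34 -20
9 -6 11 -5
16 -7 7 -10
14 -18 6 -17

Output[0,0]: The receptive field on the input at this output position is [0 3 3 / 7 2 8 / 4 4 -4]. Elementwise product with the kernel and sum: 0·-1 + 3·3 + 7·-1 + 2·2 + 4·-2 + -4·2.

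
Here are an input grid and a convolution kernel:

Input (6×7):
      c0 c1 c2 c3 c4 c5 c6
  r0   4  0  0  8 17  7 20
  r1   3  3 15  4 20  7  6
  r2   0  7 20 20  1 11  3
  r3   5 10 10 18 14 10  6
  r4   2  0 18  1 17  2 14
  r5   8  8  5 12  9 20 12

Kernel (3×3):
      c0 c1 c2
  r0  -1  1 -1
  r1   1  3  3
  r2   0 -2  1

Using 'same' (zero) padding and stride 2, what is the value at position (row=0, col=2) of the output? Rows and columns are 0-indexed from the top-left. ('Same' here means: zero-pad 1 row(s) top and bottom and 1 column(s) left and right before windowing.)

47

The receptive field on the zero-padded input at this output position is [0 0 0 / 8 17 7 / 4 20 7]. Elementwise product with the kernel and sum: 0·-1 + 0·1 + 0·-1 + 8·1 + 17·3 + 7·3 + 20·-2 + 7·1.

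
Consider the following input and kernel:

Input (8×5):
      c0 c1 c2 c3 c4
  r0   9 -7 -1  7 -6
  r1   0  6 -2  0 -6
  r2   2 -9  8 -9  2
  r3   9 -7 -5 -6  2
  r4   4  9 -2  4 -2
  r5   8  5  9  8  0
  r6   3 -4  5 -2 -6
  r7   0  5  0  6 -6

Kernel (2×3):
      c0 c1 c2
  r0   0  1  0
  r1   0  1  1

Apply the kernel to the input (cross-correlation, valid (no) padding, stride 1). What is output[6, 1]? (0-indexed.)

11

The receptive field on the input at this output position is [-4 5 -2 / 5 0 6]. Elementwise product with the kernel and sum: 5·1 + 0·1 + 6·1.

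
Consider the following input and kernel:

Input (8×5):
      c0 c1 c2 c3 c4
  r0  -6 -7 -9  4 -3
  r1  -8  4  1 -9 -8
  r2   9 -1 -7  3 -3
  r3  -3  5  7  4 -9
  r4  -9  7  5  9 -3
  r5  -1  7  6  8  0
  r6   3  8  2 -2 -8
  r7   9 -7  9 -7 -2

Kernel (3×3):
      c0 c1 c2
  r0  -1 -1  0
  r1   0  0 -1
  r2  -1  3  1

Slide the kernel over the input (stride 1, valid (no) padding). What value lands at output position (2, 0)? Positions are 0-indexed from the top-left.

The receptive field on the input at this output position is [9 -1 -7 / -3 5 7 / -9 7 5]. Elementwise product with the kernel and sum: 9·-1 + -1·-1 + 7·-1 + -9·-1 + 7·3 + 5·1.

20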